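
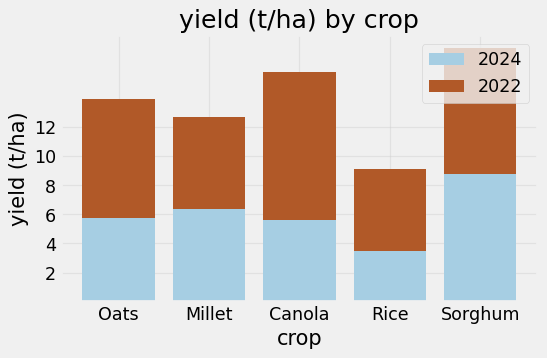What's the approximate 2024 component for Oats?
≈ 6

2024 top ≈ 6, bottom ≈ 0; segment ≈ 6.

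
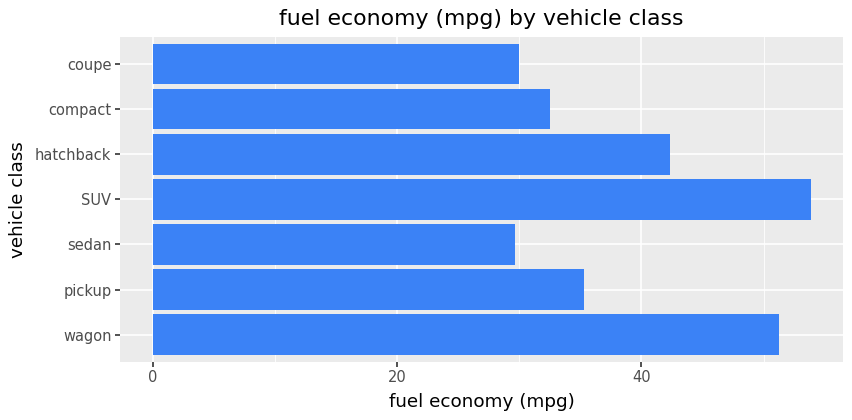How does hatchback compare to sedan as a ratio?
hatchback ≈ 40, sedan ≈ 30; 40/30 ≈ 1.33.

≈ 1.33×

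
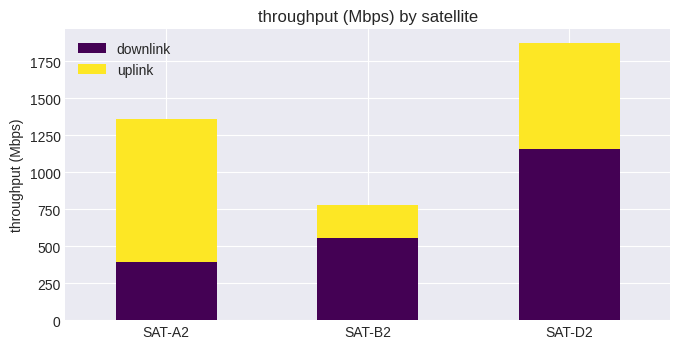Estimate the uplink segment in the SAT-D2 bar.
uplink top ≈ 1800, bottom ≈ 1200; segment ≈ 600.

≈ 600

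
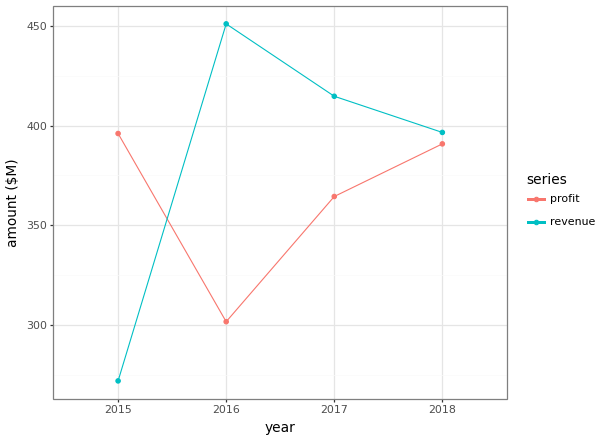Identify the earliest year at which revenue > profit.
2015: revenue ≈ 280 vs profit ≈ 400 (not yet); 2016: revenue ≈ 460 vs profit ≈ 300 (first crossover).

2016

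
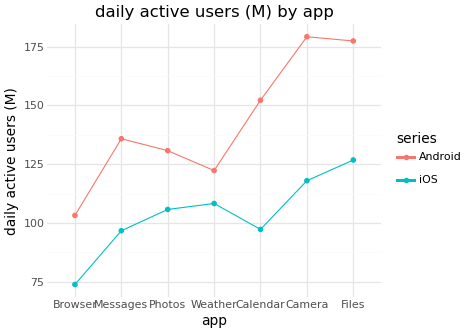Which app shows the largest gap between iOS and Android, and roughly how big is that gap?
Camera: iOS ≈ 120, Android ≈ 180 → gap ≈ 60. Next-largest (Calendar) is only ≈ 50.

Camera, ≈ 60 M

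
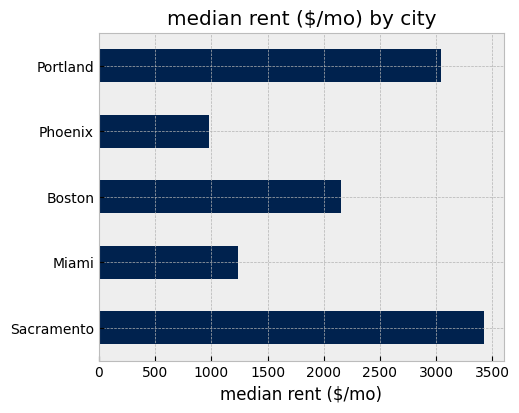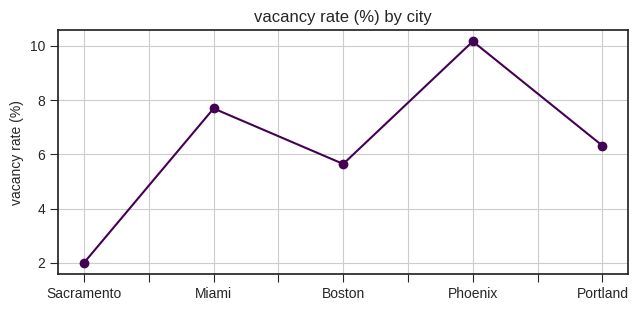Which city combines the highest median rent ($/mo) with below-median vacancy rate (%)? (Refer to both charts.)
Chart 2 median vacancy rate (%) ≈ 6; below-median cities: Sacramento, Boston. Among those, Sacramento has the highest median rent ($/mo) (≈ 3500).

Sacramento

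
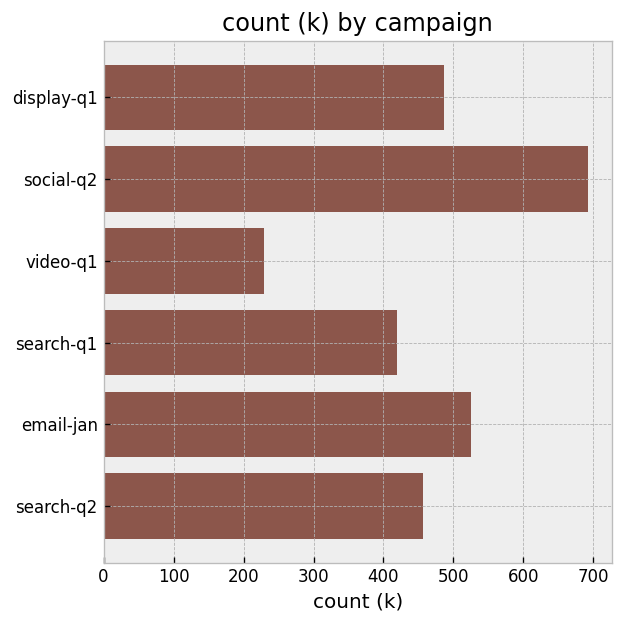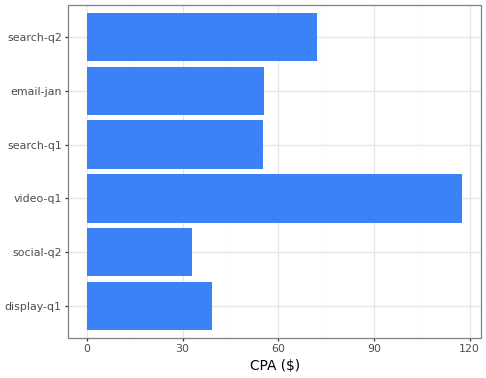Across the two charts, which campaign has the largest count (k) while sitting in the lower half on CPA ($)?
social-q2

Chart 2 median CPA ($) ≈ 60; below-median campaigns: display-q1, social-q2, search-q1. Among those, social-q2 has the highest count (k) (≈ 700).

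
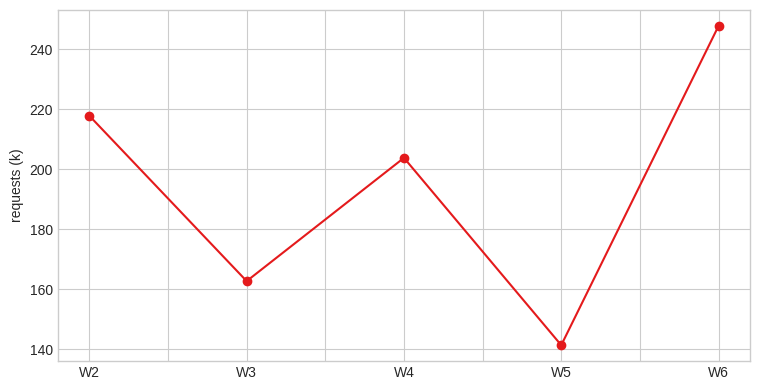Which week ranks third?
W4

Top 4: W6 ≈ 250, W2 ≈ 220, W4 ≈ 200, W3 ≈ 160.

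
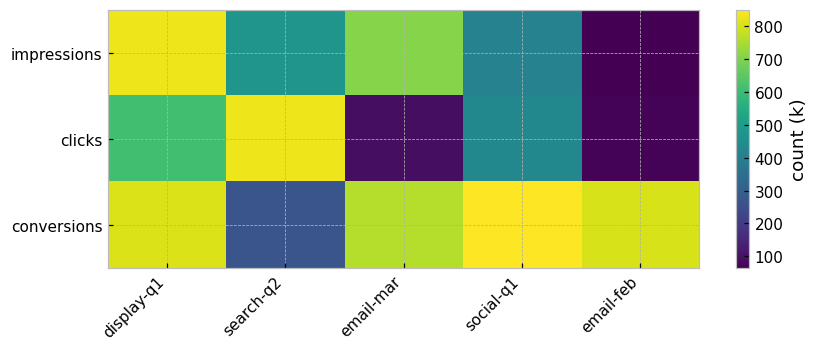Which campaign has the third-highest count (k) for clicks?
social-q1

Top 4 for clicks: search-q2 ≈ 800, display-q1 ≈ 600, social-q1 ≈ 400, email-mar ≈ 100.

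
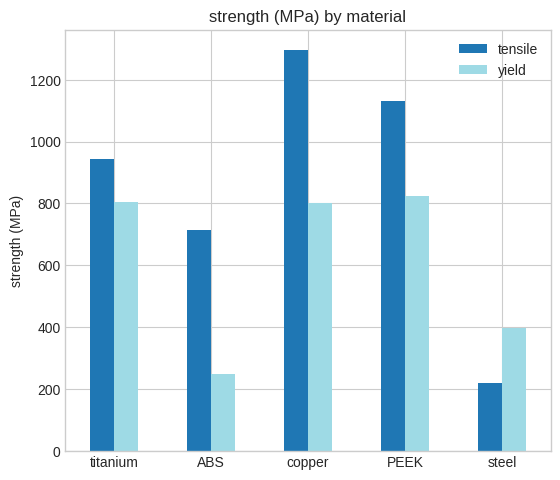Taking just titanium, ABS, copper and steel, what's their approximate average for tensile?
(1000 + 800 + 1200 + 200) / 4 ≈ 800.

≈ 800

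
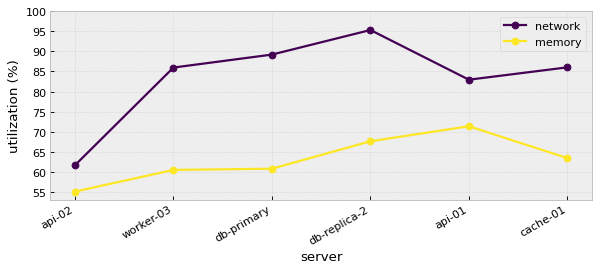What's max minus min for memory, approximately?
≈ 15

Max api-01 ≈ 70, min api-02 ≈ 55; range ≈ 15.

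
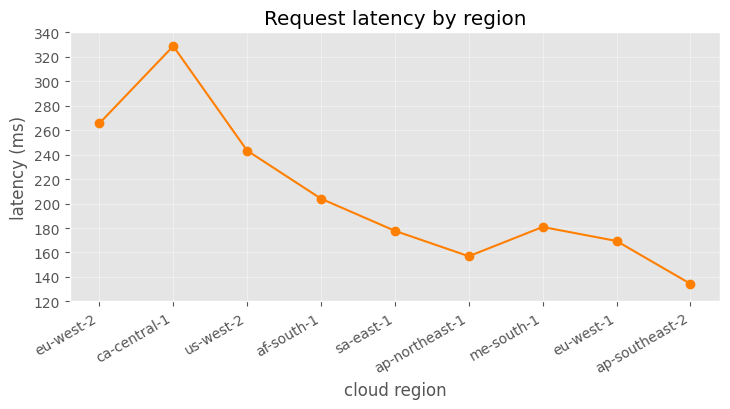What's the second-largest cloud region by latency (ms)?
Top 3: ca-central-1 ≈ 320, eu-west-2 ≈ 260, us-west-2 ≈ 240.

eu-west-2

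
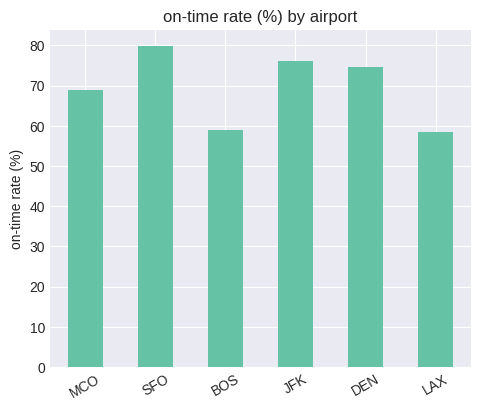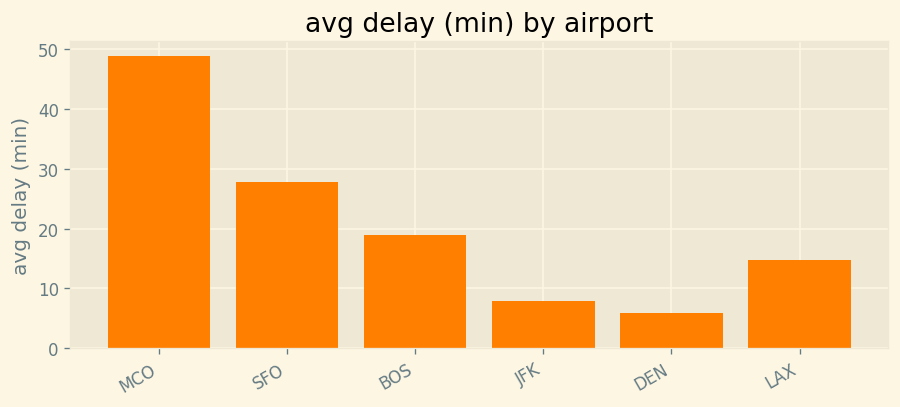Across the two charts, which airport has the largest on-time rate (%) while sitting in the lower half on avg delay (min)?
JFK

Chart 2 median avg delay (min) ≈ 15; below-median airports: JFK, DEN, LAX. Among those, JFK has the highest on-time rate (%) (≈ 80).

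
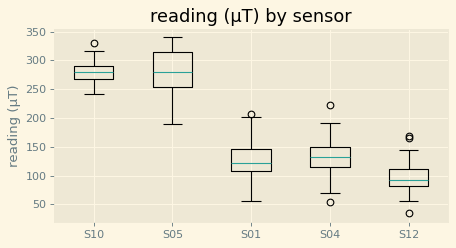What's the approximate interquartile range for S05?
Q3 ≈ 320, Q1 ≈ 260; IQR ≈ 60.

≈ 60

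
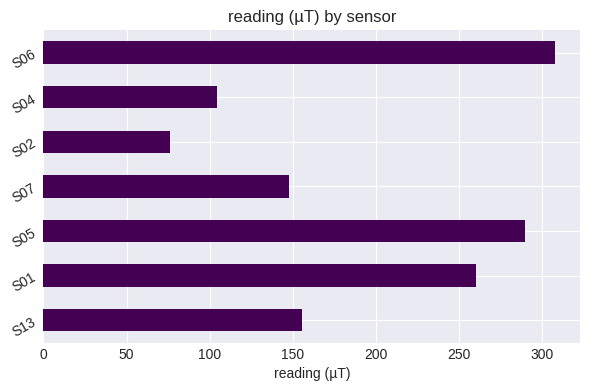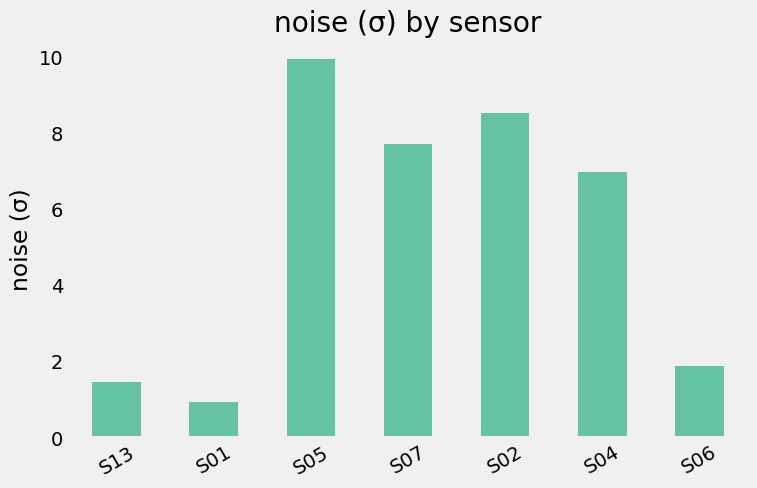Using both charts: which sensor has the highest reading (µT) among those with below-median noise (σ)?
Chart 2 median noise (σ) ≈ 7; below-median sensors: S13, S01, S06. Among those, S06 has the highest reading (µT) (≈ 300).

S06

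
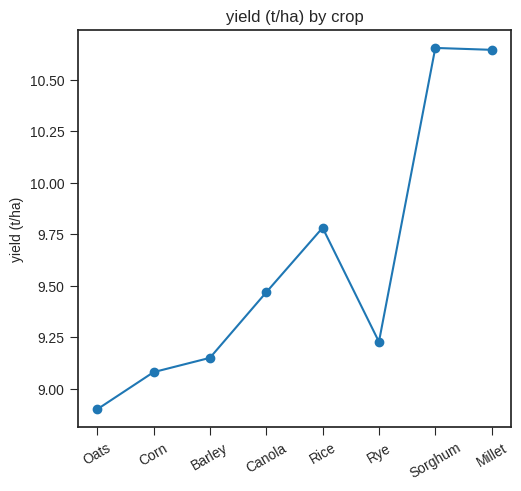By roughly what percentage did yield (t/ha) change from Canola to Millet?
Canola ≈ 9.4, Millet ≈ 10.6; (10.6 − 9.4) / 9.4 ≈ +12.8%.

≈ +12.8%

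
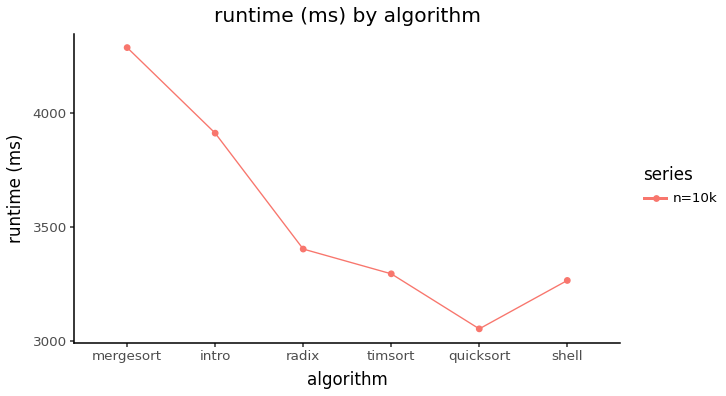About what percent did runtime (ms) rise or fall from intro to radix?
≈ -15%

intro ≈ 4000, radix ≈ 3400; (3400 − 4000) / 4000 ≈ -15%.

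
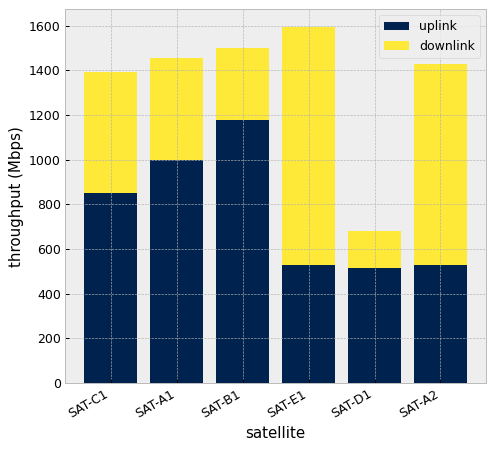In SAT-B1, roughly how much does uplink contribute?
uplink top ≈ 1200, bottom ≈ 0; segment ≈ 1200.

≈ 1200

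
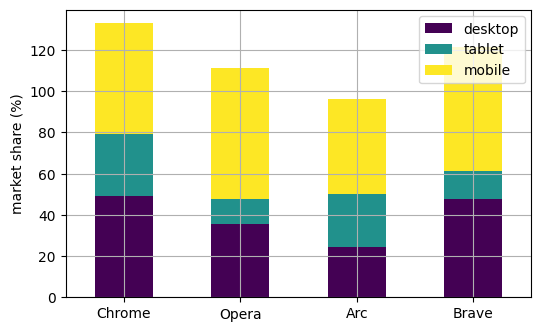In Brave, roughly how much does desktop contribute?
≈ 40

desktop top ≈ 40, bottom ≈ 0; segment ≈ 40.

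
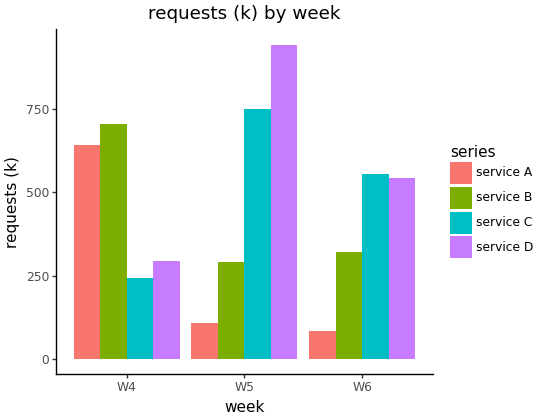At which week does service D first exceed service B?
W5

W4: service D ≈ 300 vs service B ≈ 700 (not yet); W5: service D ≈ 900 vs service B ≈ 300 (first crossover).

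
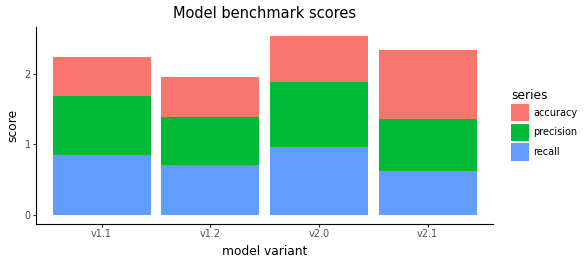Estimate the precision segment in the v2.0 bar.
≈ 1.0

precision top ≈ 2.0, bottom ≈ 1.0; segment ≈ 1.0.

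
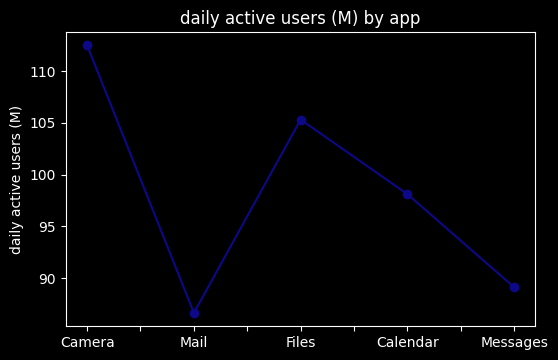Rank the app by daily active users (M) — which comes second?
Files

Top 3: Camera ≈ 110, Files ≈ 105, Calendar ≈ 100.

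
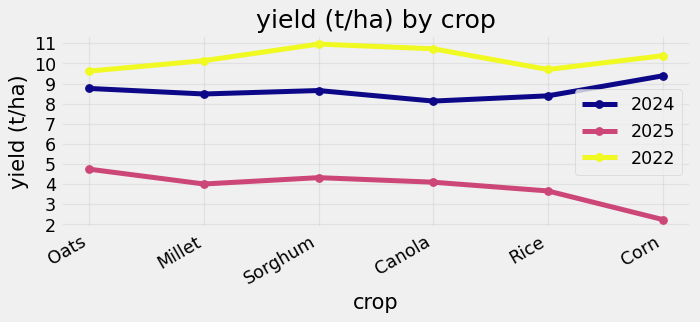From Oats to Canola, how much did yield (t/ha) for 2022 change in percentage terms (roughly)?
≈ +10%

Oats ≈ 10, Canola ≈ 11; (11 − 10) / 10 ≈ +10%.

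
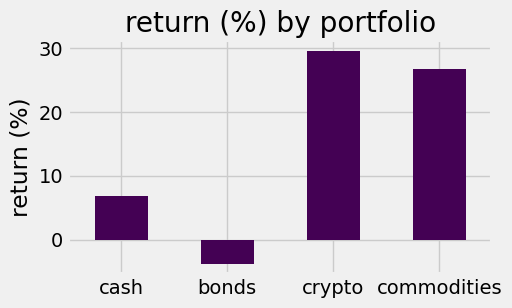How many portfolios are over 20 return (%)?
Above 20: crypto, commodities.

2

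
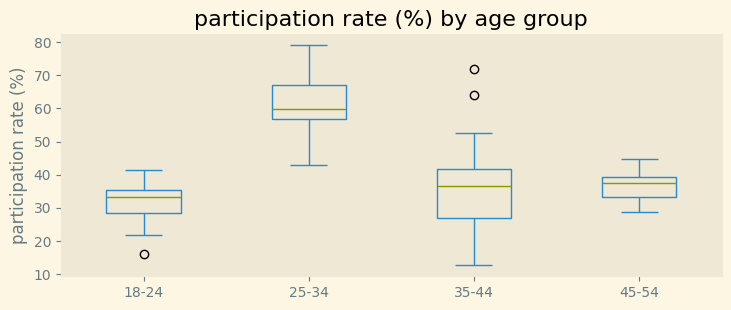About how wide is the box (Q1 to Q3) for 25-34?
≈ 10

Q3 ≈ 65, Q1 ≈ 55; IQR ≈ 10.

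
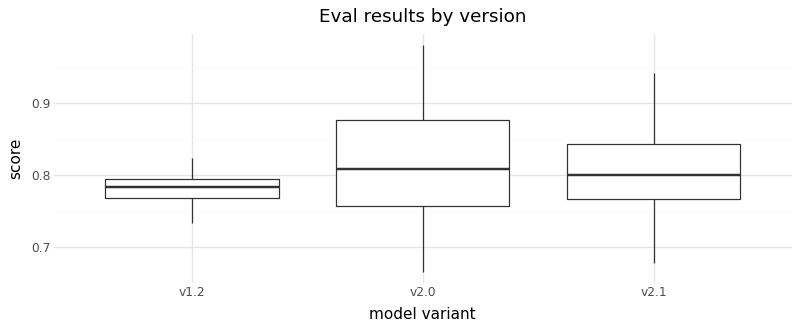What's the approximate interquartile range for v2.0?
Q3 ≈ 0.88, Q1 ≈ 0.76; IQR ≈ 0.12.

≈ 0.12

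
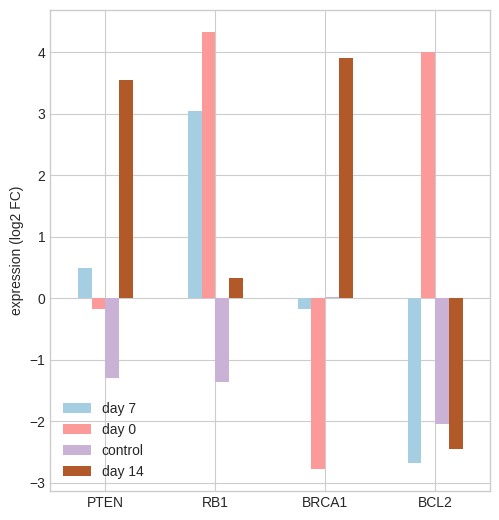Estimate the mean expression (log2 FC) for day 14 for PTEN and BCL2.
(4 + -2) / 2 ≈ 1.

≈ 1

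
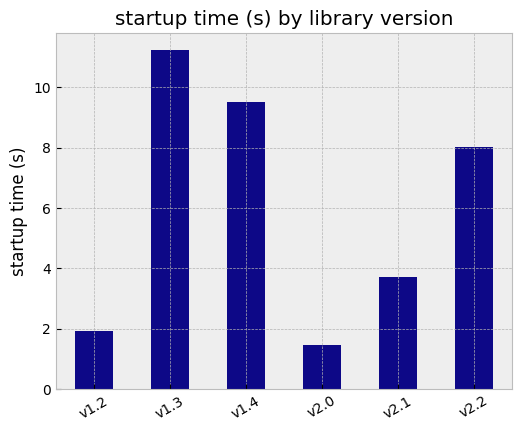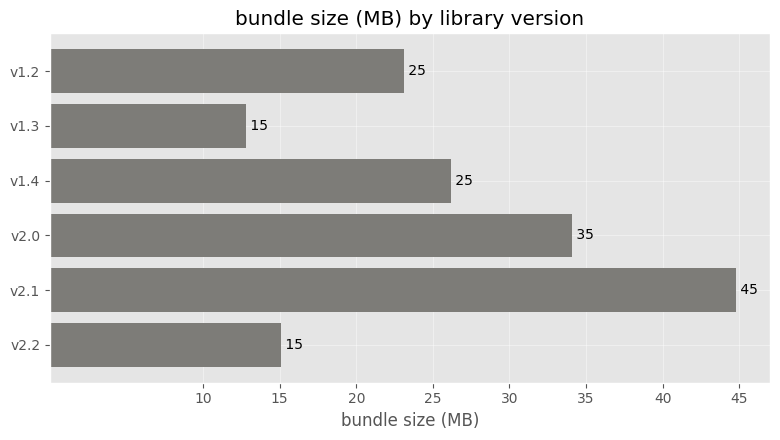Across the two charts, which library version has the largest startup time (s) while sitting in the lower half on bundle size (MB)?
Chart 2 median bundle size (MB) ≈ 25; below-median library versions: v1.2, v1.3, v2.2. Among those, v1.3 has the highest startup time (s) (≈ 12).

v1.3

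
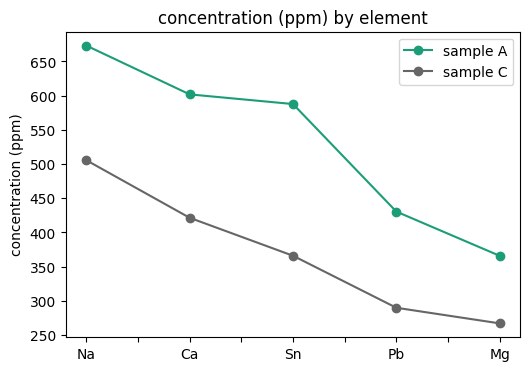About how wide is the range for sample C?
Max Na ≈ 500, min Mg ≈ 250; range ≈ 250.

≈ 250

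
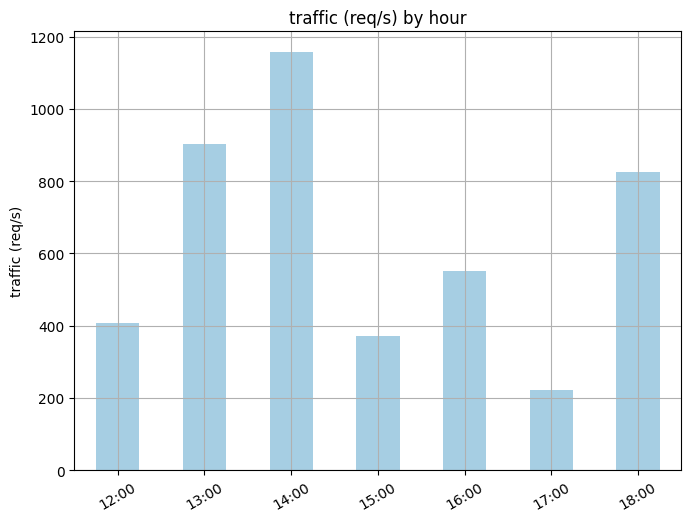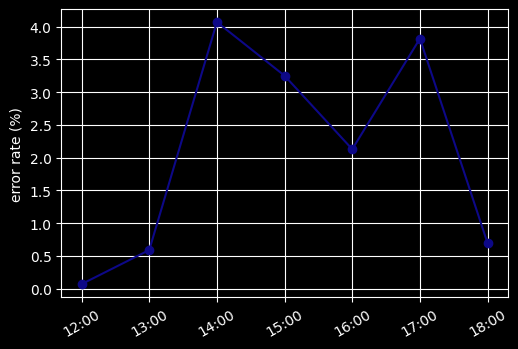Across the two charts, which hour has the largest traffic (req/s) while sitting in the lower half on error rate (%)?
13:00

Chart 2 median error rate (%) ≈ 2; below-median hours: 12:00, 13:00, 18:00. Among those, 13:00 has the highest traffic (req/s) (≈ 1000).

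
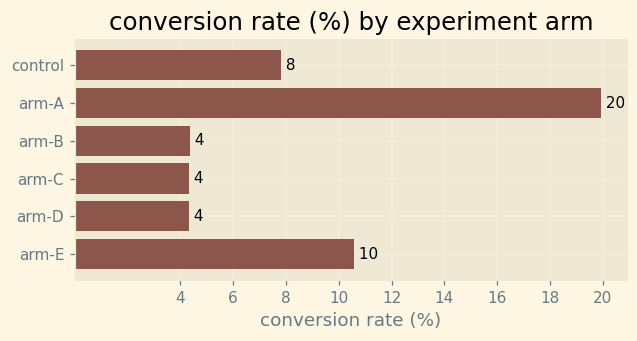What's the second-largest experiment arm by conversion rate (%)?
Top 3: arm-A ≈ 20, arm-E ≈ 10, control ≈ 8.

arm-E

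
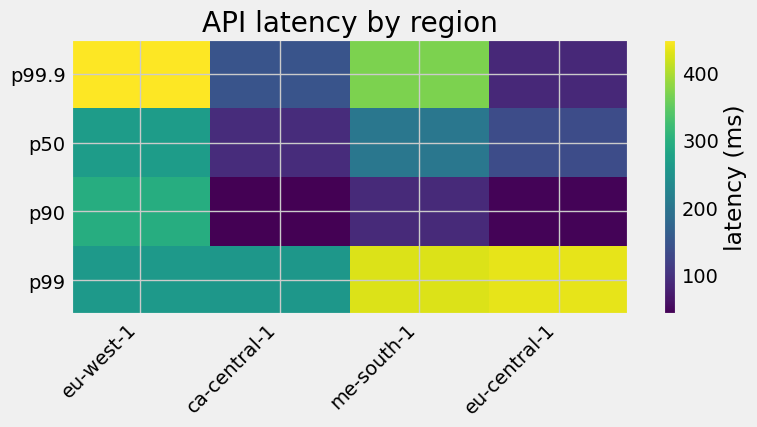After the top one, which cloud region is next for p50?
Top 3 for p50: eu-west-1 ≈ 250, me-south-1 ≈ 200, eu-central-1 ≈ 150.

me-south-1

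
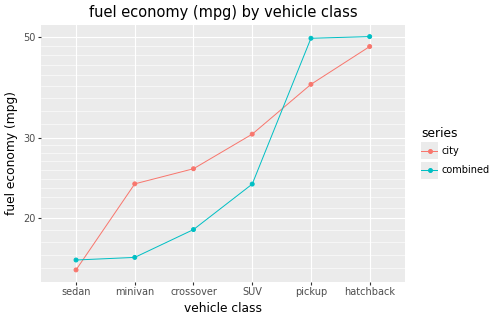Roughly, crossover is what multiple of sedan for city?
crossover ≈ 25, sedan ≈ 15; 25/15 ≈ 1.67.

≈ 1.67×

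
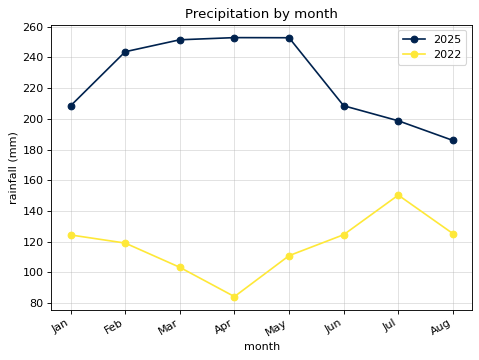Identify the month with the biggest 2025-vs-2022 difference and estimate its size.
Apr, ≈ 180 mm

Apr: 2025 ≈ 260, 2022 ≈ 80 → gap ≈ 180. Next-largest (Mar) is only ≈ 160.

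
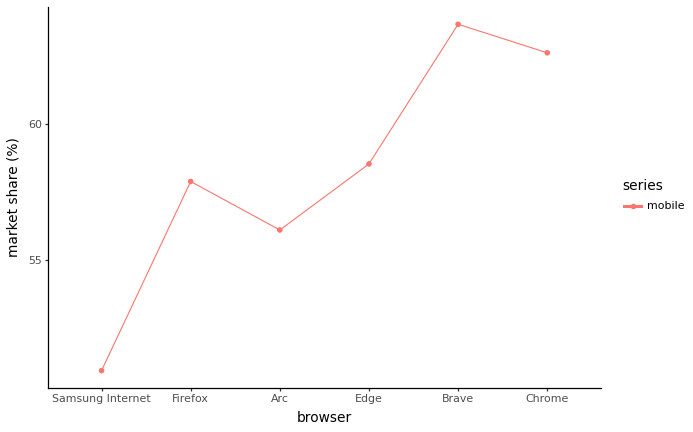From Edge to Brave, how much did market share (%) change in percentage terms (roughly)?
Edge ≈ 58, Brave ≈ 64; (64 − 58) / 58 ≈ +10.3%.

≈ +10.3%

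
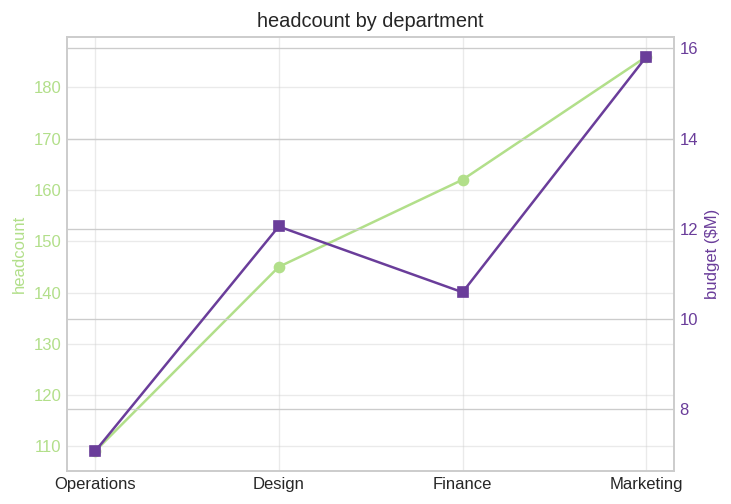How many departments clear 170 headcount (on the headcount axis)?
Above 170: Marketing.

1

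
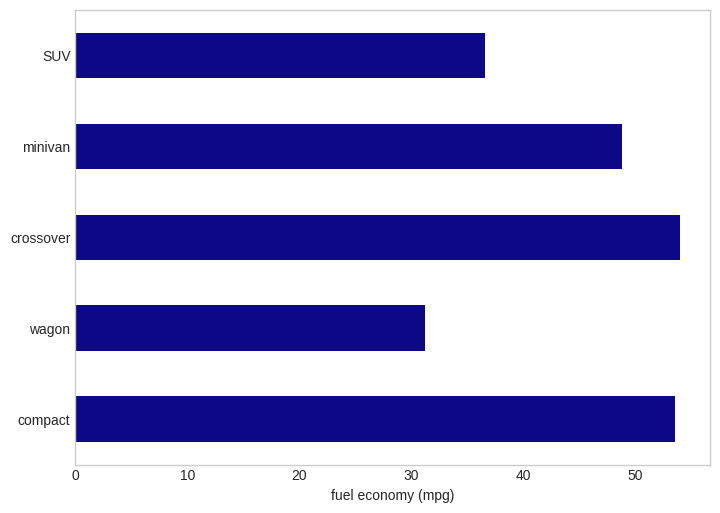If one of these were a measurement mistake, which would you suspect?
wagon

wagon ≈ 30; the rest sit between ≈ 35 and ≈ 55.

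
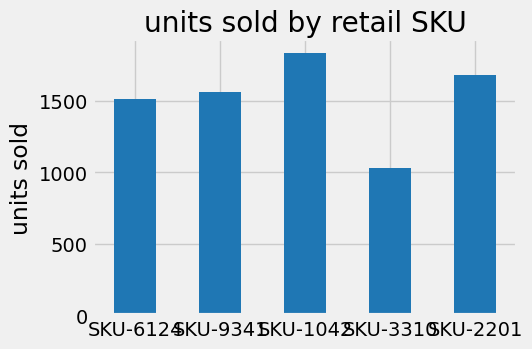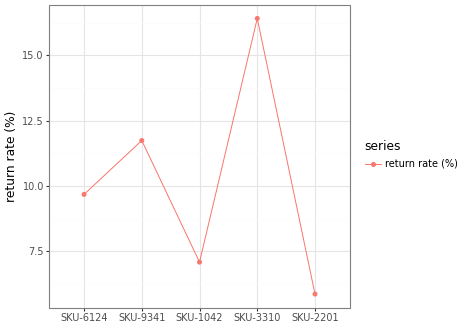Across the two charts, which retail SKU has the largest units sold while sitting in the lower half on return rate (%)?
Chart 2 median return rate (%) ≈ 10; below-median retail SKUs: SKU-1042, SKU-2201. Among those, SKU-1042 has the highest units sold (≈ 1800).

SKU-1042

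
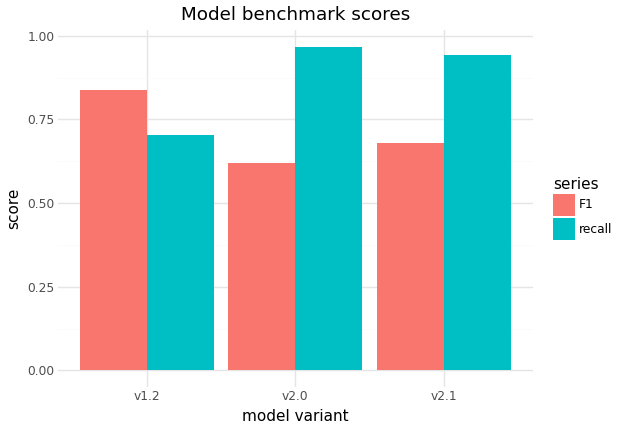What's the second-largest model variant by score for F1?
v2.1

Top 3 for F1: v1.2 ≈ 0.8, v2.1 ≈ 0.7, v2.0 ≈ 0.6.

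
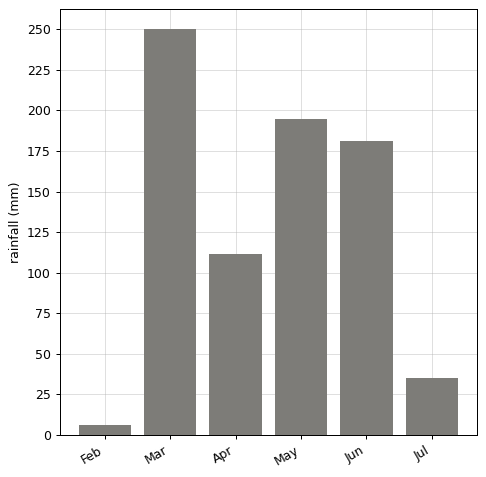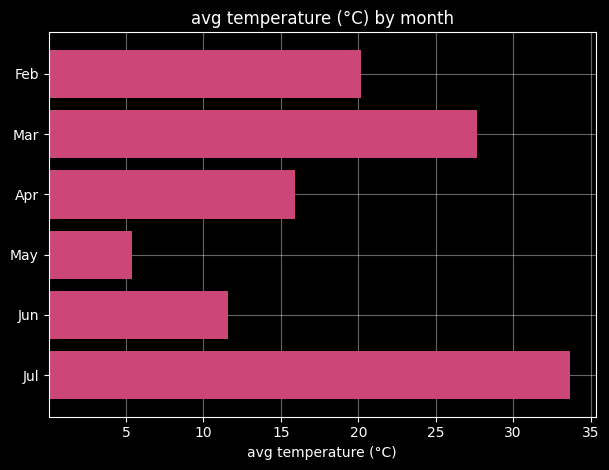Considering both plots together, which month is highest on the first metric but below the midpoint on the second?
May

Chart 2 median avg temperature (°C) ≈ 20; below-median months: Apr, May, Jun. Among those, May has the highest rainfall (mm) (≈ 200).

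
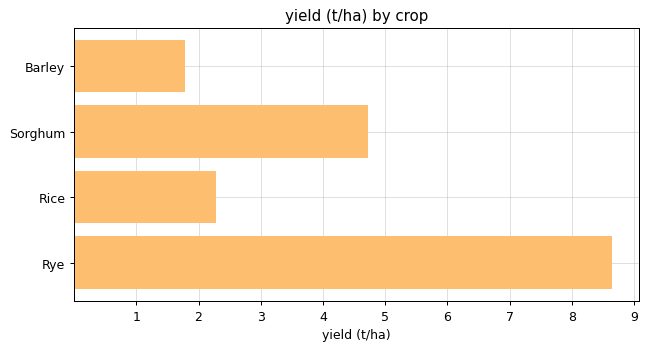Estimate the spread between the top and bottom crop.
≈ 7

Max Rye ≈ 9, min Barley ≈ 2; range ≈ 7.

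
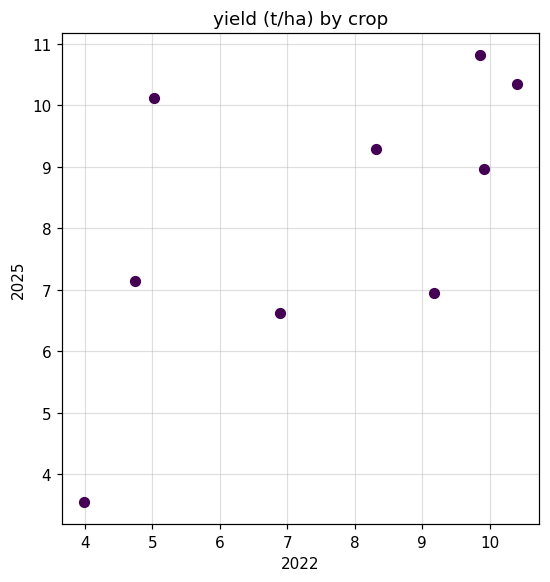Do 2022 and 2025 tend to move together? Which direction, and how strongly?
Points are positively correlated; moderate (|r| ≈ 0.6).

positive, moderate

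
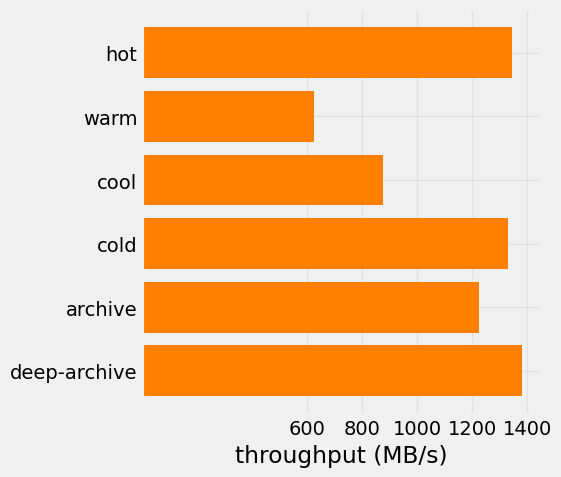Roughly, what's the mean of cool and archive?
(800 + 1200) / 2 ≈ 1000.

≈ 1000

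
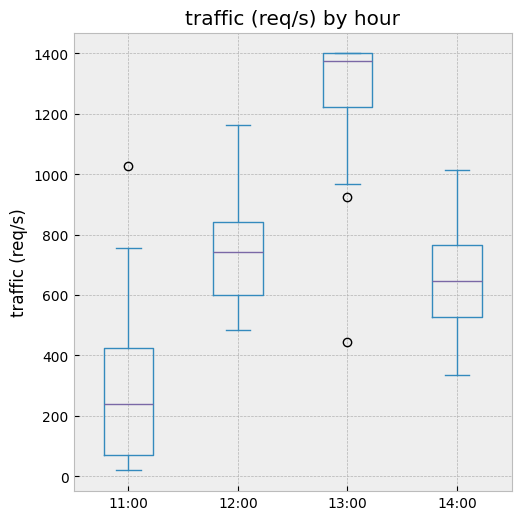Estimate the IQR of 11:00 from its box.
Q3 ≈ 400, Q1 ≈ 100; IQR ≈ 300.

≈ 300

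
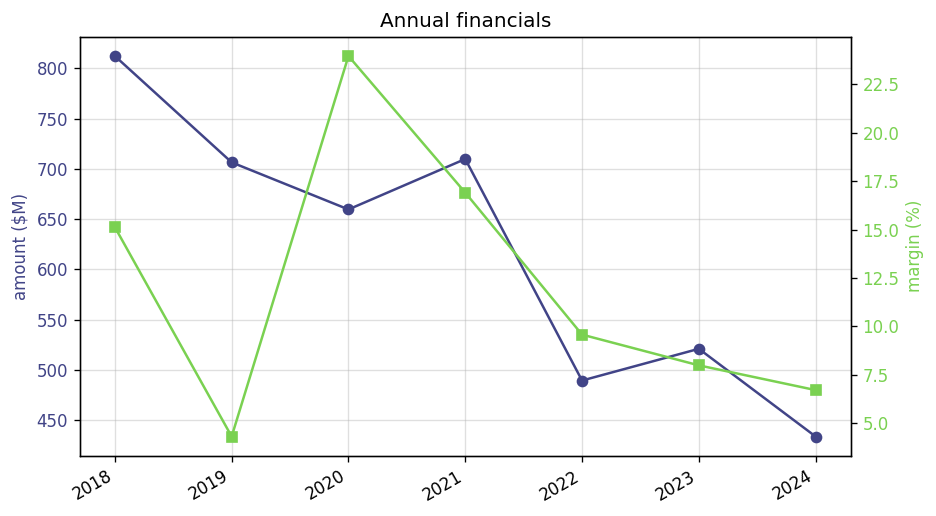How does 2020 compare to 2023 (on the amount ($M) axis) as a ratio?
≈ 1.3×

2020 ≈ 650, 2023 ≈ 500; 650/500 ≈ 1.3.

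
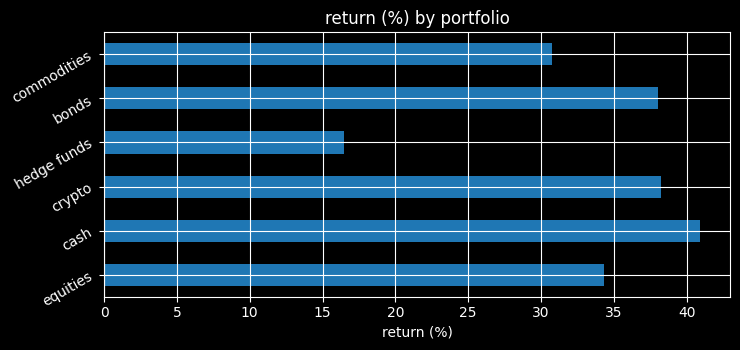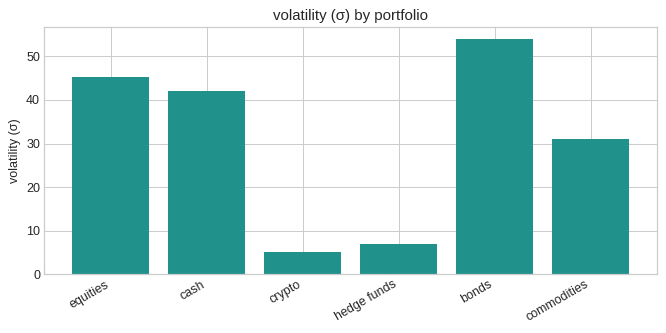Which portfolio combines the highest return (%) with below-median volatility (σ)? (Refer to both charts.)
Chart 2 median volatility (σ) ≈ 35; below-median portfolios: crypto, hedge funds, commodities. Among those, crypto has the highest return (%) (≈ 40).

crypto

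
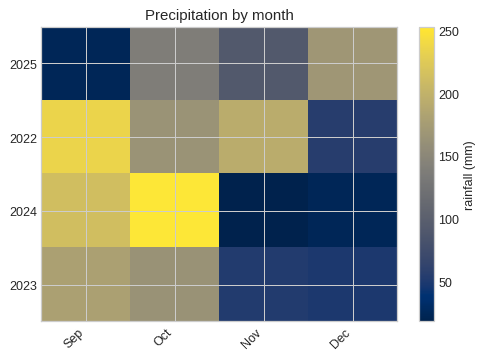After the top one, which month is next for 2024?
Sep

Top 3 for 2024: Oct ≈ 260, Sep ≈ 220, Dec ≈ 20.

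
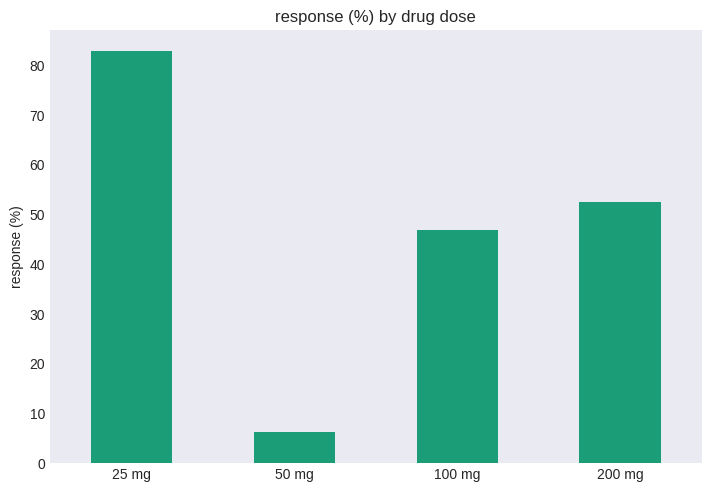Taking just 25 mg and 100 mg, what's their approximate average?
(80 + 50) / 2 ≈ 65.

≈ 65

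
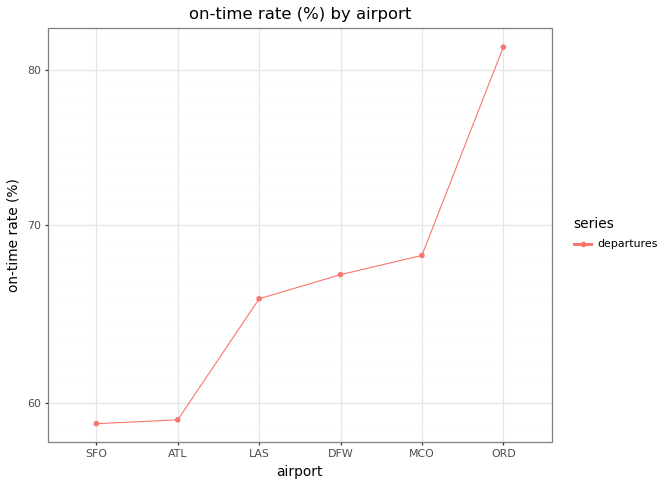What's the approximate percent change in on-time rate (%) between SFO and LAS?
SFO ≈ 58, LAS ≈ 66; (66 − 58) / 58 ≈ +13.8%.

≈ +13.8%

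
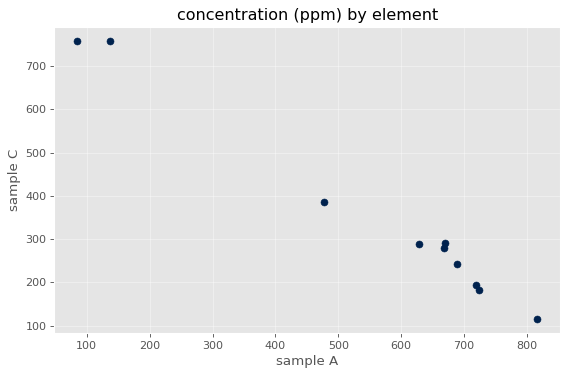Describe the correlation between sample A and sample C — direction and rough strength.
negative, strong

Points are negatively correlated; strong (|r| ≈ 1.0).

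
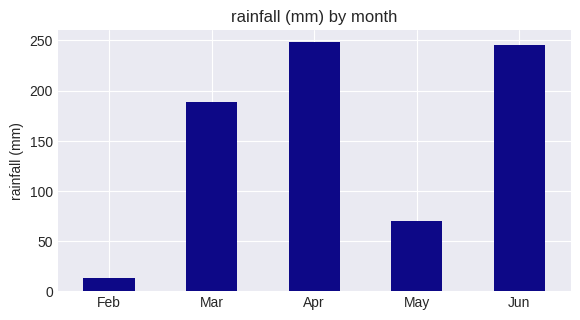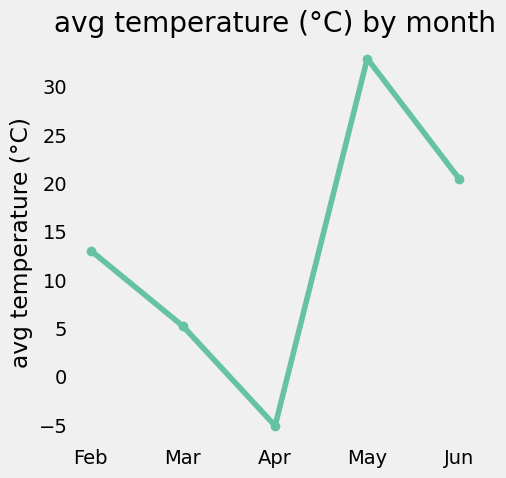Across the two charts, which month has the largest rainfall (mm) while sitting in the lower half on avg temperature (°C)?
Apr

Chart 2 median avg temperature (°C) ≈ 15; below-median months: Mar, Apr. Among those, Apr has the highest rainfall (mm) (≈ 250).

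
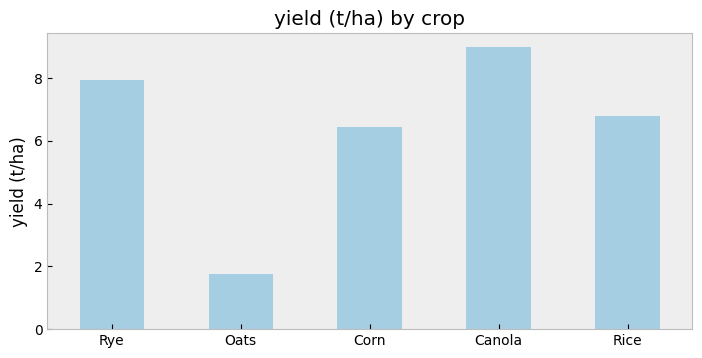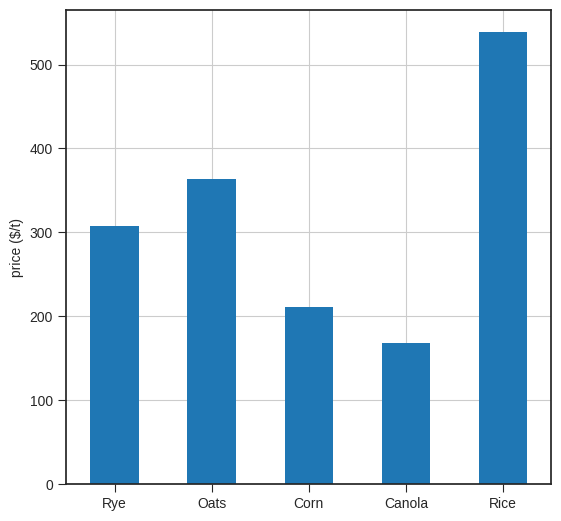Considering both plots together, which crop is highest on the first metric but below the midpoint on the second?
Canola

Chart 2 median price ($/t) ≈ 300; below-median crops: Corn, Canola. Among those, Canola has the highest yield (t/ha) (≈ 9).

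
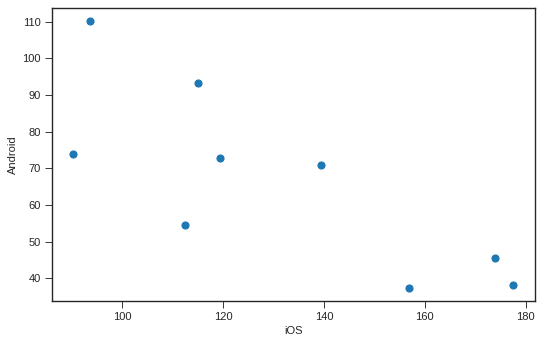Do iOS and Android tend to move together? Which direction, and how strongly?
negative, strong

Points are negatively correlated; strong (|r| ≈ 0.8).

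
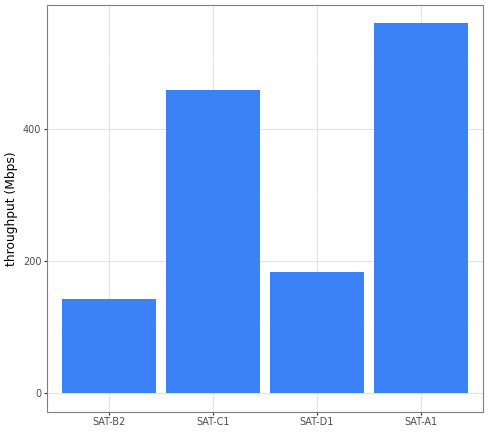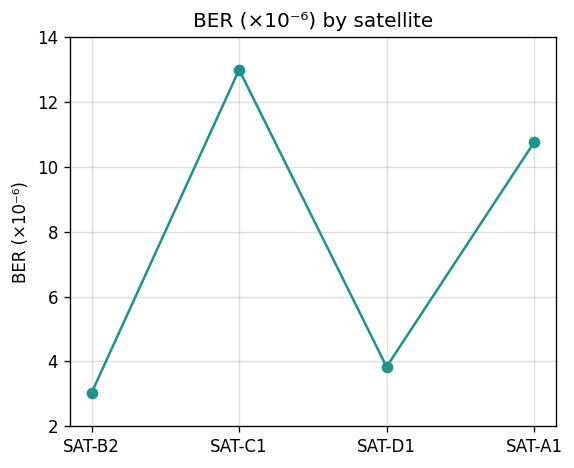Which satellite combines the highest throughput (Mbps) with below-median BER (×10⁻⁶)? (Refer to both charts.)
SAT-D1

Chart 2 median BER (×10⁻⁶) ≈ 8; below-median satellites: SAT-B2, SAT-D1. Among those, SAT-D1 has the highest throughput (Mbps) (≈ 200).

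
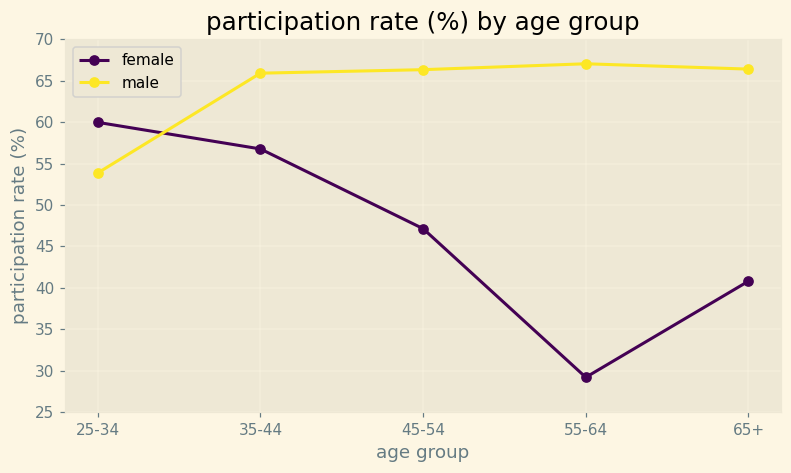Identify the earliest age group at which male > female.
25-34: male ≈ 55 vs female ≈ 60 (not yet); 35-44: male ≈ 65 vs female ≈ 55 (first crossover).

35-44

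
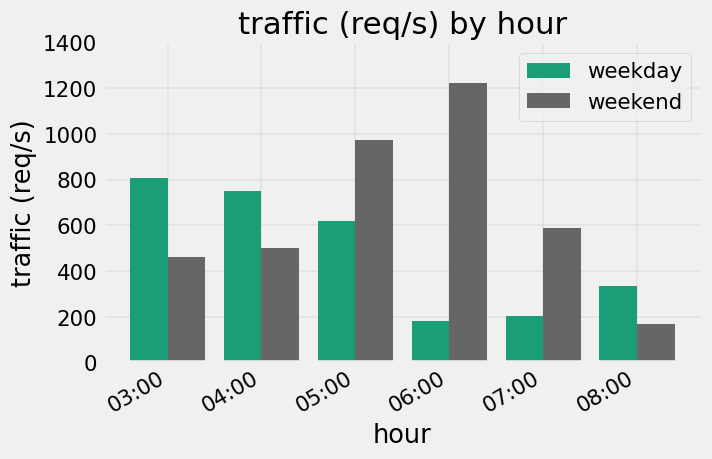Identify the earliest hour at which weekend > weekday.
05:00

04:00: weekend ≈ 600 vs weekday ≈ 800 (not yet); 05:00: weekend ≈ 1000 vs weekday ≈ 600 (first crossover).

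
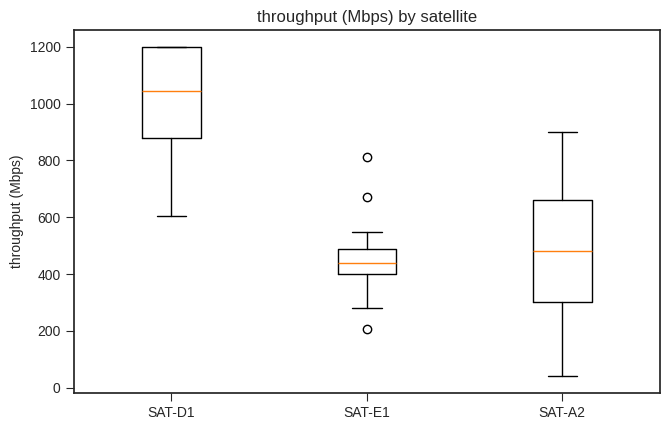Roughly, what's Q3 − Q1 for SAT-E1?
Q3 ≈ 500, Q1 ≈ 400; IQR ≈ 100.

≈ 100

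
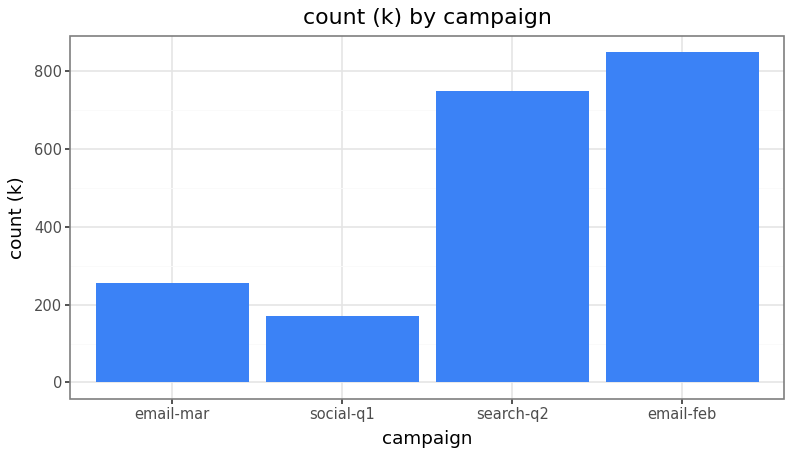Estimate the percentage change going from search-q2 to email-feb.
search-q2 ≈ 700, email-feb ≈ 800; (800 − 700) / 700 ≈ +14.3%.

≈ +14.3%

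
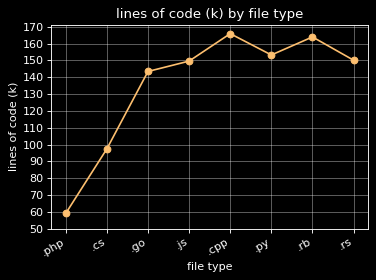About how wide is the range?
≈ 110

Max .cpp ≈ 170, min .php ≈ 60; range ≈ 110.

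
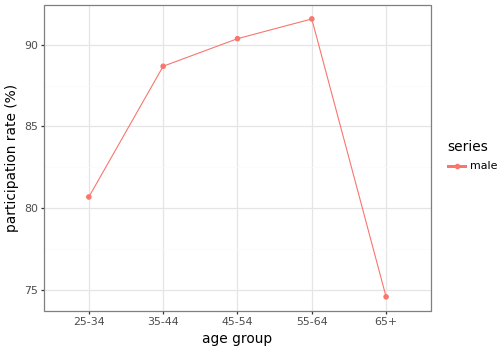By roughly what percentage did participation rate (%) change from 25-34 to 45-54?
≈ +12.5%

25-34 ≈ 80, 45-54 ≈ 90; (90 − 80) / 80 ≈ +12.5%.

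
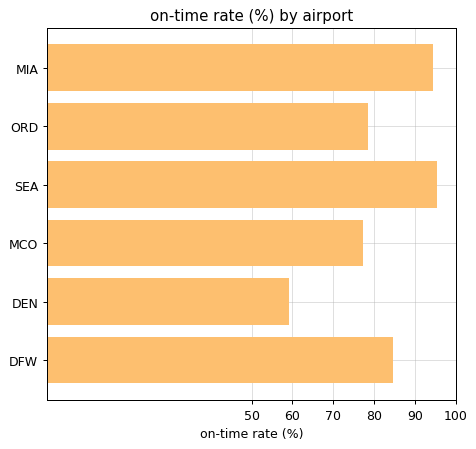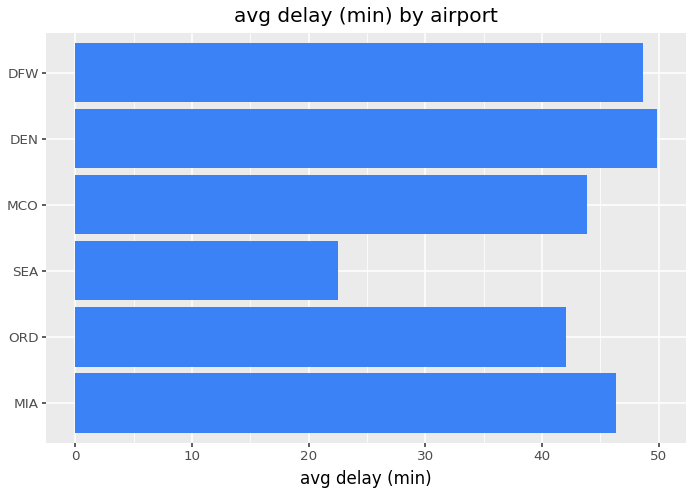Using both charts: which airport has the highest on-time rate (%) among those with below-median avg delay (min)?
SEA

Chart 2 median avg delay (min) ≈ 45; below-median airports: ORD, SEA, MCO. Among those, SEA has the highest on-time rate (%) (≈ 100).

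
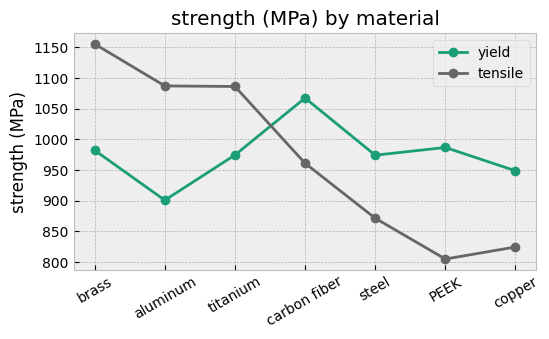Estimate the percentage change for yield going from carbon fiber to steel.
≈ -9.5%

carbon fiber ≈ 1050, steel ≈ 950; (950 − 1050) / 1050 ≈ -9.5%.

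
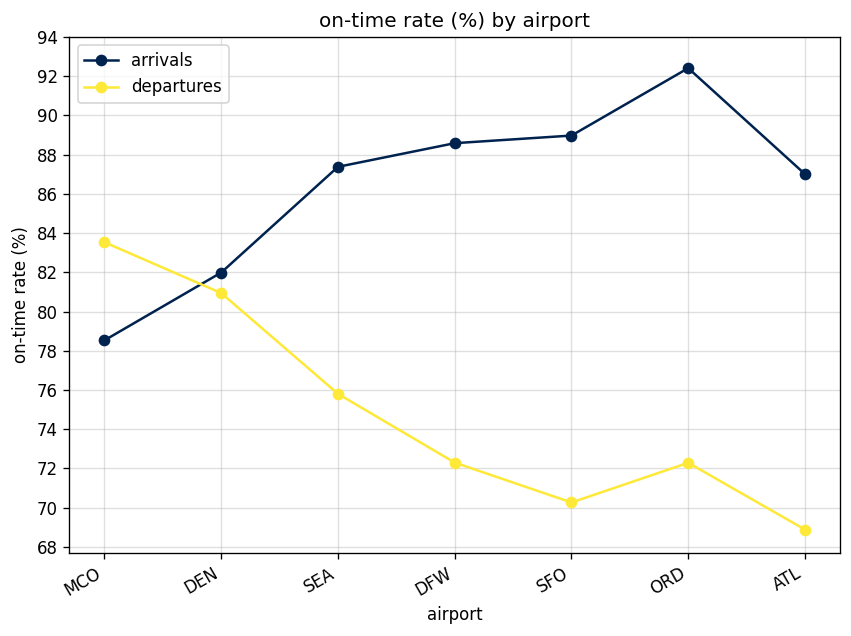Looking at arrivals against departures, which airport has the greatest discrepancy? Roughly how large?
ORD, ≈ 20 %

ORD: arrivals ≈ 92, departures ≈ 72 → gap ≈ 20. Next-largest (SFO) is only ≈ 18.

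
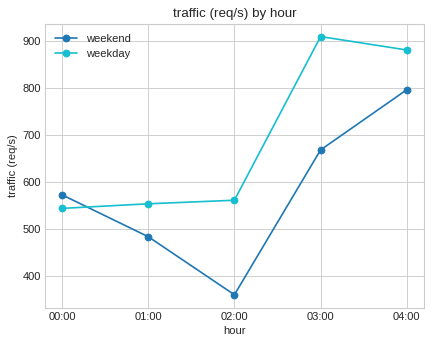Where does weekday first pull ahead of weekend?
00:00: weekday ≈ 550 vs weekend ≈ 550 (not yet); 01:00: weekday ≈ 550 vs weekend ≈ 500 (first crossover).

01:00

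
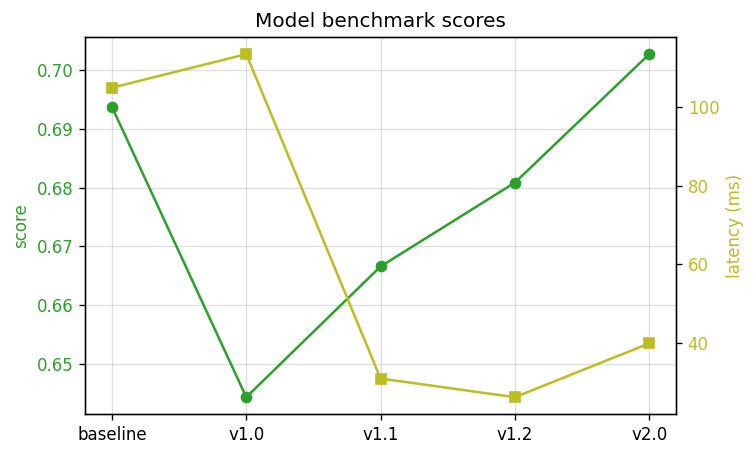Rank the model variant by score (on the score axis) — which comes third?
v1.2

Top 4 (on the score axis): v2.0 ≈ 0.70, baseline ≈ 0.69, v1.2 ≈ 0.68, v1.1 ≈ 0.67.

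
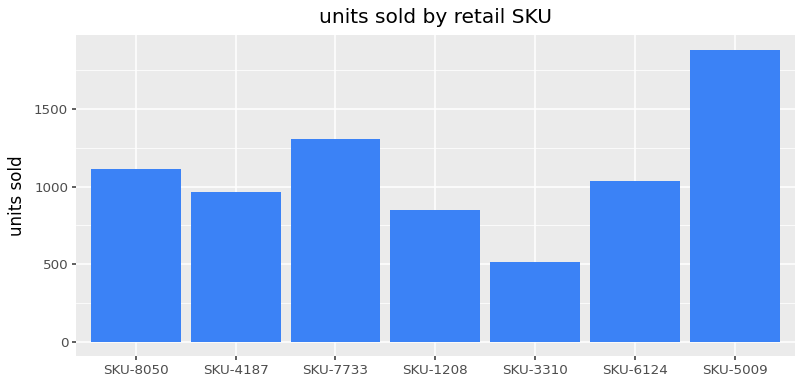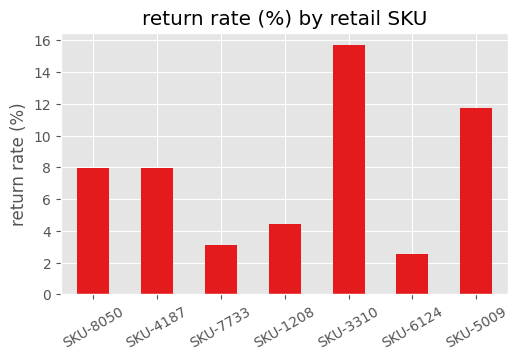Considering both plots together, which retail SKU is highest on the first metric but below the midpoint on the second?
SKU-7733

Chart 2 median return rate (%) ≈ 8; below-median retail SKUs: SKU-7733, SKU-1208, SKU-6124. Among those, SKU-7733 has the highest units sold (≈ 1400).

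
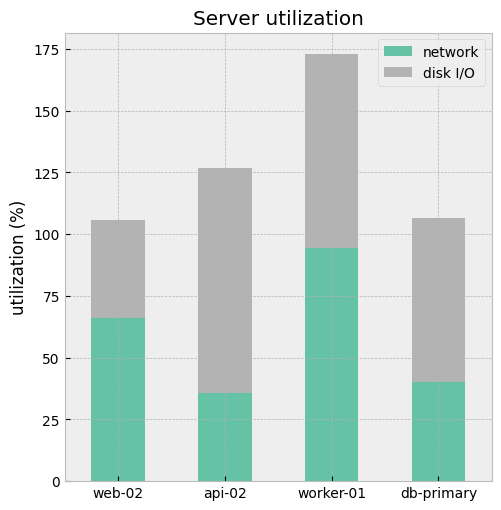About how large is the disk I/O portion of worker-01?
≈ 80

disk I/O top ≈ 180, bottom ≈ 100; segment ≈ 80.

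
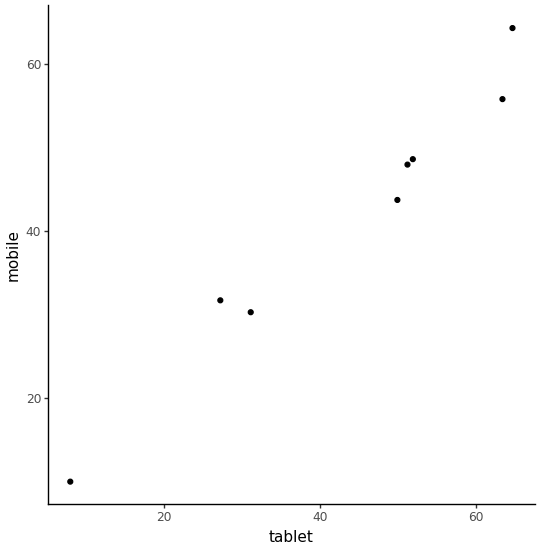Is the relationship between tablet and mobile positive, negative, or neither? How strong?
Points are positively correlated; strong (|r| ≈ 1.0).

positive, strong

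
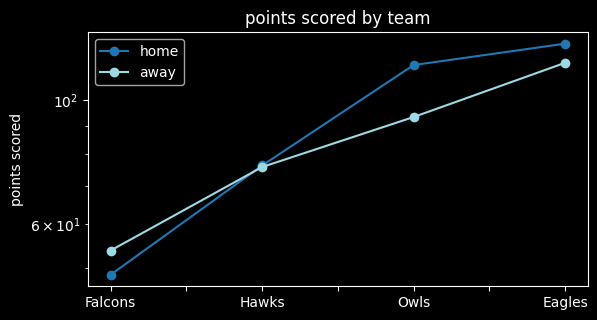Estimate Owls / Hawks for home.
Owls ≈ 120, Hawks ≈ 80; 120/80 ≈ 1.5.

≈ 1.5×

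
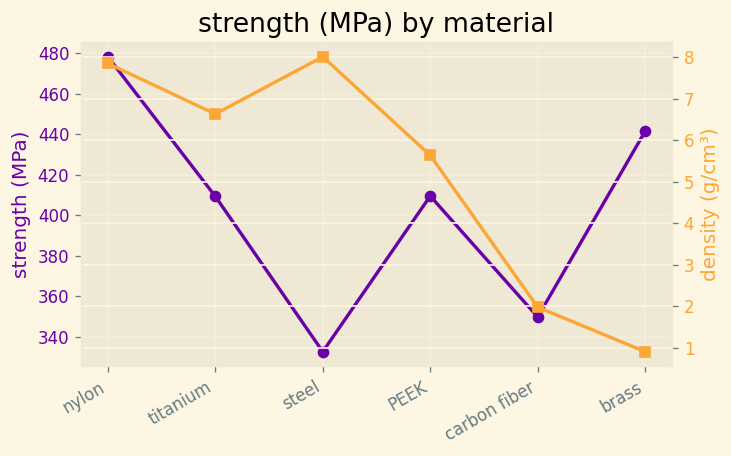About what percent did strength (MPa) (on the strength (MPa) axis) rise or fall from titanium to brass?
≈ +10%

titanium ≈ 400, brass ≈ 440; (440 − 400) / 400 ≈ +10%.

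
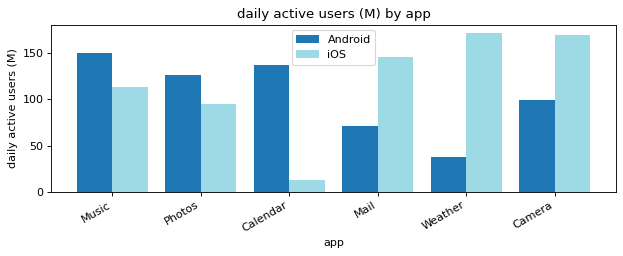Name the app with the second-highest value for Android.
Top 3 for Android: Music ≈ 160, Calendar ≈ 140, Photos ≈ 120.

Calendar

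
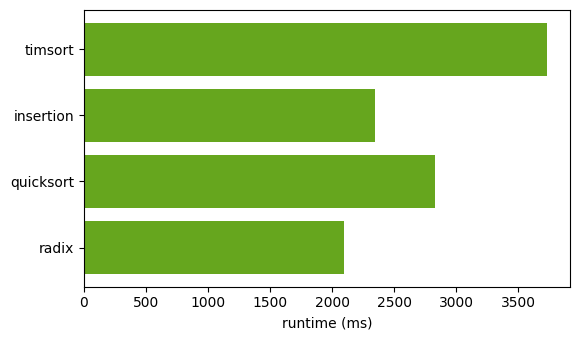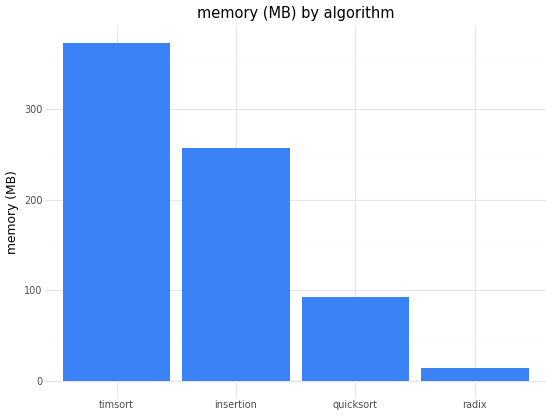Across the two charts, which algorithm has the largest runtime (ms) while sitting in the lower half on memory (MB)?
quicksort

Chart 2 median memory (MB) ≈ 150; below-median algorithms: quicksort, radix. Among those, quicksort has the highest runtime (ms) (≈ 3000).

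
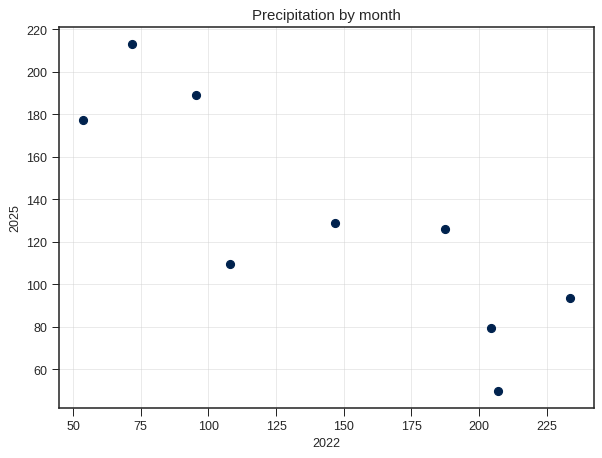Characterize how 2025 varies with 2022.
negative, strong

Points are negatively correlated; strong (|r| ≈ 0.8).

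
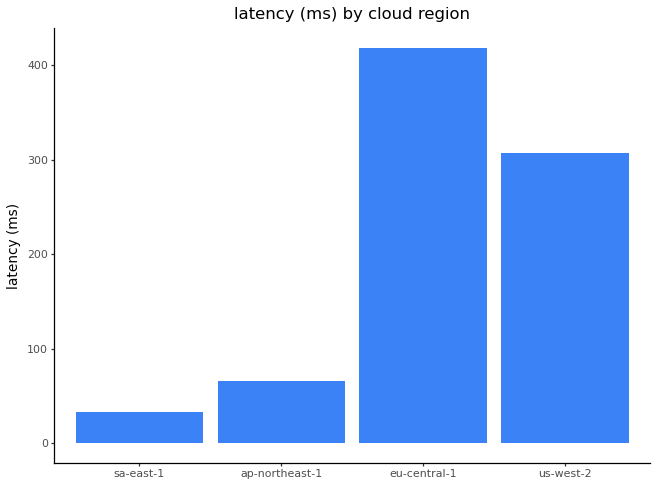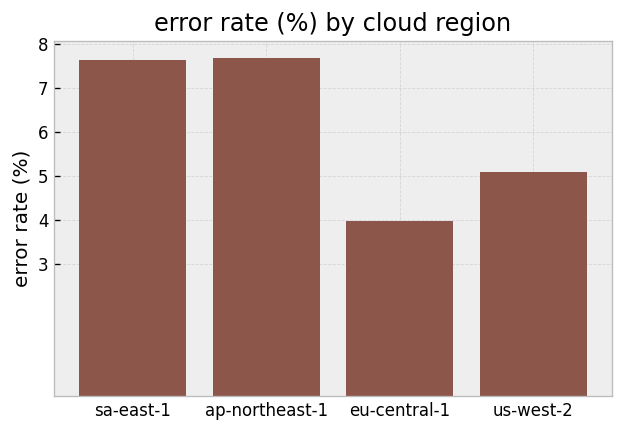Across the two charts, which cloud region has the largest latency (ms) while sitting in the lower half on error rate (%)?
Chart 2 median error rate (%) ≈ 6; below-median cloud regions: eu-central-1, us-west-2. Among those, eu-central-1 has the highest latency (ms) (≈ 400).

eu-central-1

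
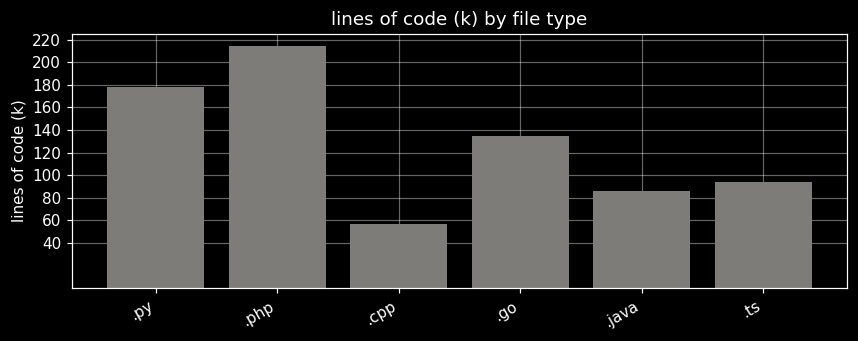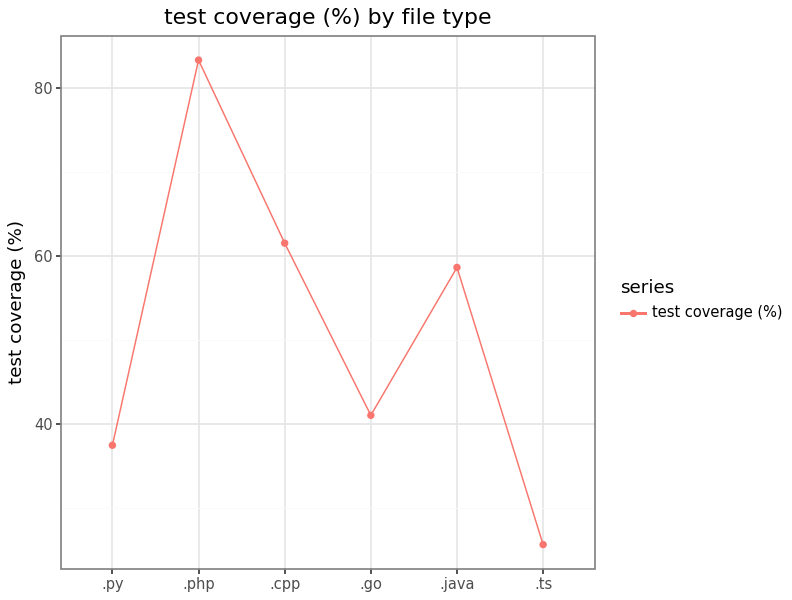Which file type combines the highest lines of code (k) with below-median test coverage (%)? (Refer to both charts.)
.py

Chart 2 median test coverage (%) ≈ 50; below-median file types: .py, .go, .ts. Among those, .py has the highest lines of code (k) (≈ 180).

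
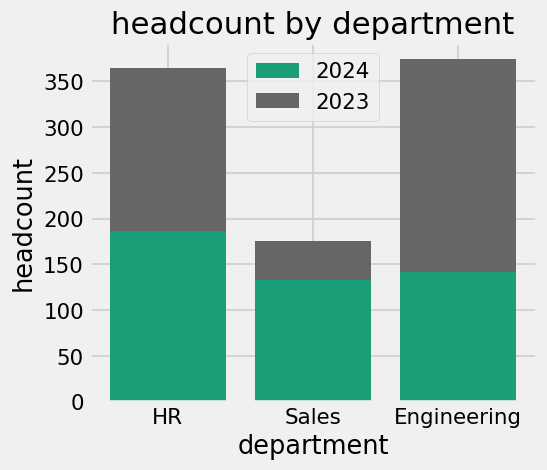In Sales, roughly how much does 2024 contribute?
2024 top ≈ 150, bottom ≈ 0; segment ≈ 150.

≈ 150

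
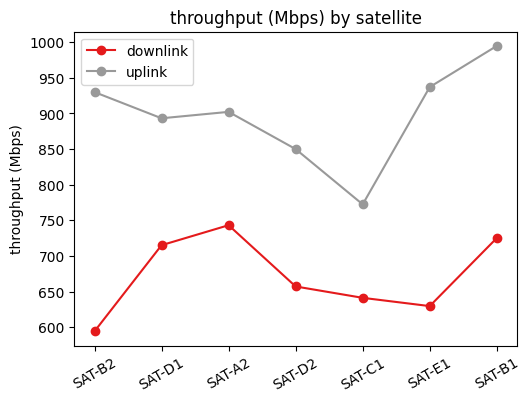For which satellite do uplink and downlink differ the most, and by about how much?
SAT-B2: uplink ≈ 950, downlink ≈ 600 → gap ≈ 350. Next-largest (SAT-E1) is only ≈ 300.

SAT-B2, ≈ 350 Mbps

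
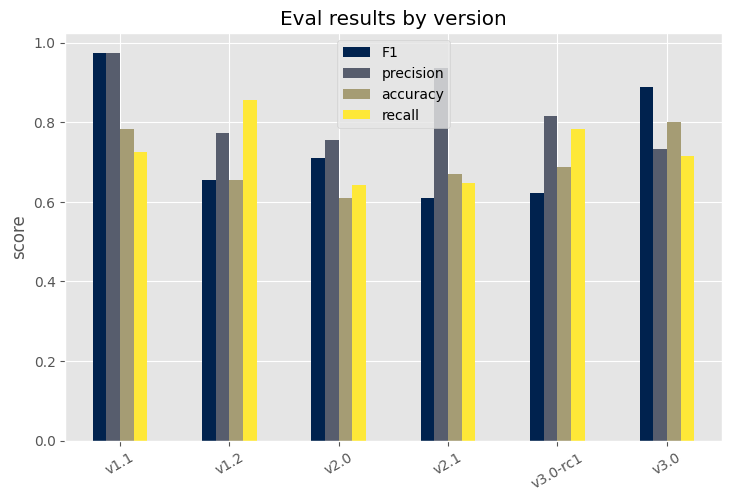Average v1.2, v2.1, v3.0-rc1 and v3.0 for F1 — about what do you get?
(0.7 + 0.6 + 0.6 + 0.9) / 4 ≈ 0.7.

≈ 0.7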